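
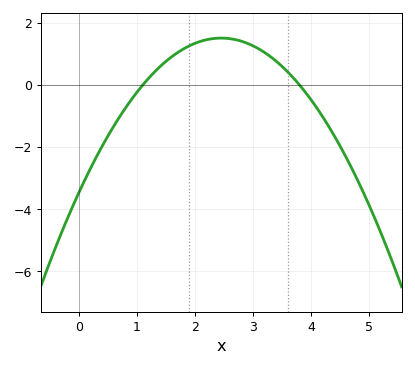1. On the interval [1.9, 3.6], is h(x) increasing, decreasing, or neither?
neither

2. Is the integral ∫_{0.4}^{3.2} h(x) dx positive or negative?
positive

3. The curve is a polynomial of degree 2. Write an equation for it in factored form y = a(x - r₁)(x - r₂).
y = -0.83(x - 1.1)(x - 3.8)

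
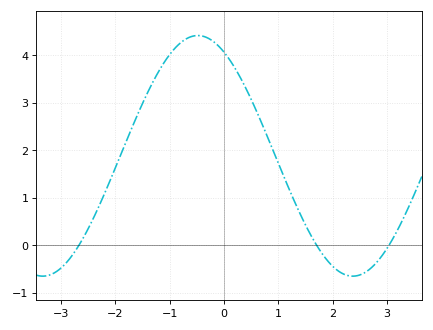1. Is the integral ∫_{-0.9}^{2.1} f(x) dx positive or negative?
positive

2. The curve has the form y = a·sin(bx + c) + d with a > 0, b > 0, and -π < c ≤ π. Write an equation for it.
y = 2.53sin(1.1x + 2.1) + 1.88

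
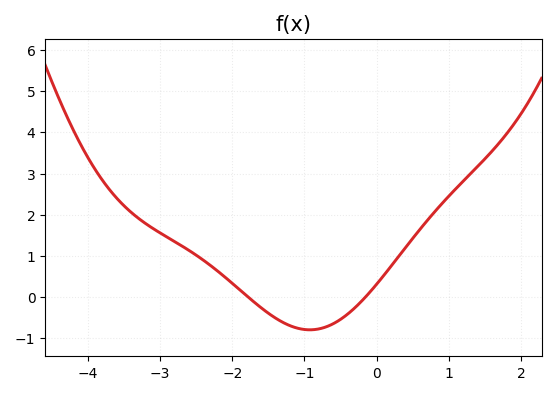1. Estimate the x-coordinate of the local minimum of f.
-0.925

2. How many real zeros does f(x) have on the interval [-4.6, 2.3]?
2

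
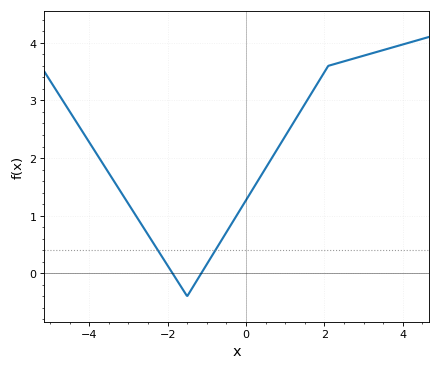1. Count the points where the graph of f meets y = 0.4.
2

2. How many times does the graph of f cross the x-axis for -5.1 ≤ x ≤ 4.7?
2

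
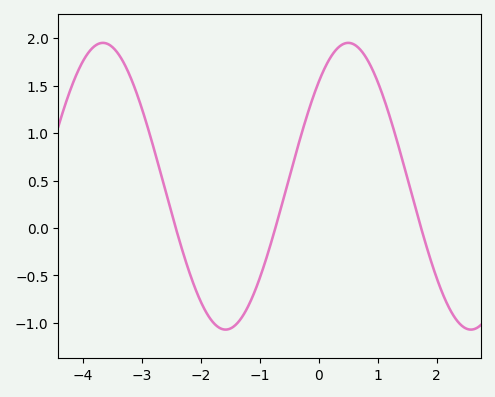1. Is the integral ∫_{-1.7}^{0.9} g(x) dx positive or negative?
positive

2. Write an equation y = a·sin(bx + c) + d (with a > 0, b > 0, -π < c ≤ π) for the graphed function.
y = 1.51sin(1.51x + 0.82) + 0.44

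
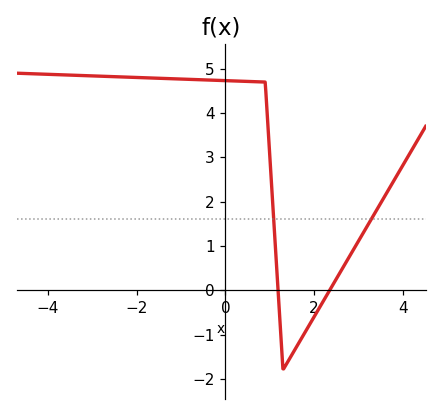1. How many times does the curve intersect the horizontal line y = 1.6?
2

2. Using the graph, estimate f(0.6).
4.71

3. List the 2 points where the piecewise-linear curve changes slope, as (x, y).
(0.9, 4.7); (1.3, -1.8)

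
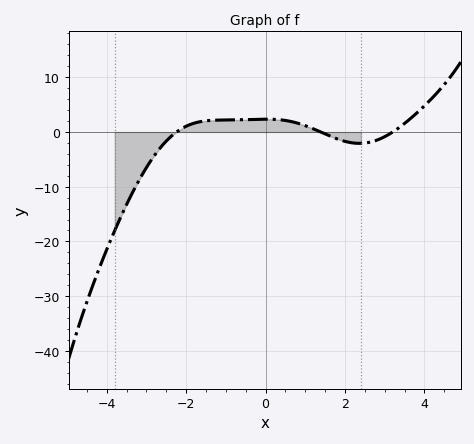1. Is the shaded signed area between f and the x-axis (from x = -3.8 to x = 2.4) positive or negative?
negative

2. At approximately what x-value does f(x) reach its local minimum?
2.4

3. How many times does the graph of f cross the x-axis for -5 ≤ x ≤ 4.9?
3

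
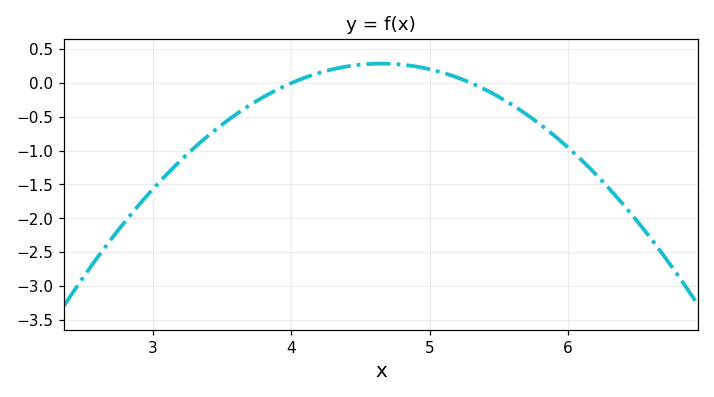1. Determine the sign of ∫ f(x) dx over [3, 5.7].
negative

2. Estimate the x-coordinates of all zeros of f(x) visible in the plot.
4, 5.3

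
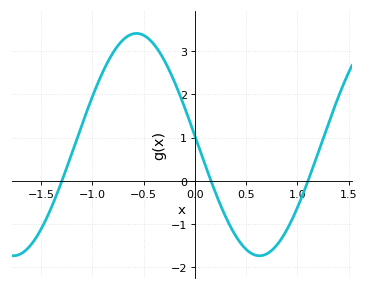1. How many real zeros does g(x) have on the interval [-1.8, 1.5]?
3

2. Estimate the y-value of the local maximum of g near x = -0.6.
3.41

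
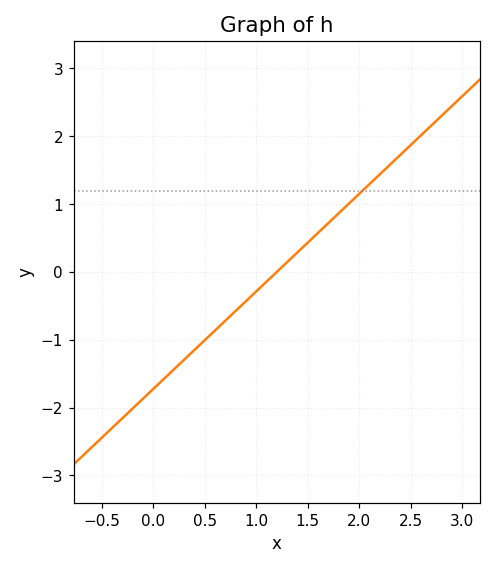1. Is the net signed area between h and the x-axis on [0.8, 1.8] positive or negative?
positive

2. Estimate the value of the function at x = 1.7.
0.7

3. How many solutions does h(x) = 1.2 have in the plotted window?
1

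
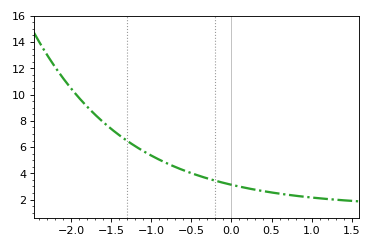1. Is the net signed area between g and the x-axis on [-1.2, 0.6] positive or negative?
positive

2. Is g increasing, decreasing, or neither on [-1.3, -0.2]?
decreasing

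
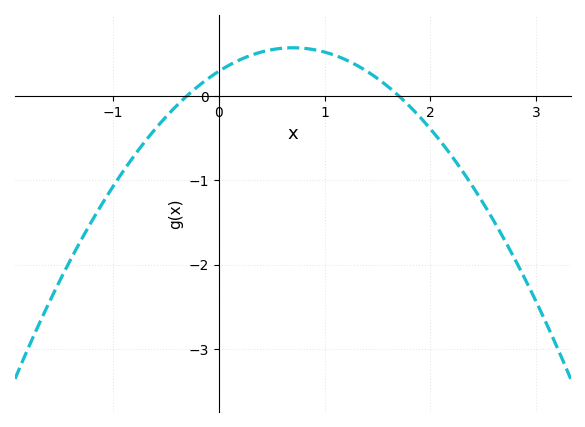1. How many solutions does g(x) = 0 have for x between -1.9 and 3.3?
2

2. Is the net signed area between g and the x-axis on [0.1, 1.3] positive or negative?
positive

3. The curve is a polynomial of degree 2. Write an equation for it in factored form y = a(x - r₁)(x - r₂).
y = -0.57(x + 0.3)(x - 1.7)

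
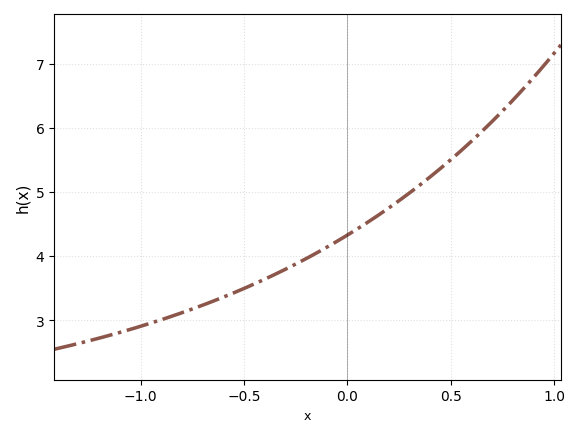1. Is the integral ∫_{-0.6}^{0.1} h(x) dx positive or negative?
positive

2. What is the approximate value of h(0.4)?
5.24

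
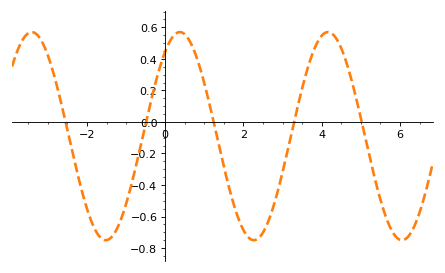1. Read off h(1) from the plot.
0.245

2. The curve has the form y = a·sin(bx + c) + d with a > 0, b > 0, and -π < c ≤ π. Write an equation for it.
y = 0.66sin(1.66x + 0.95) - 0.09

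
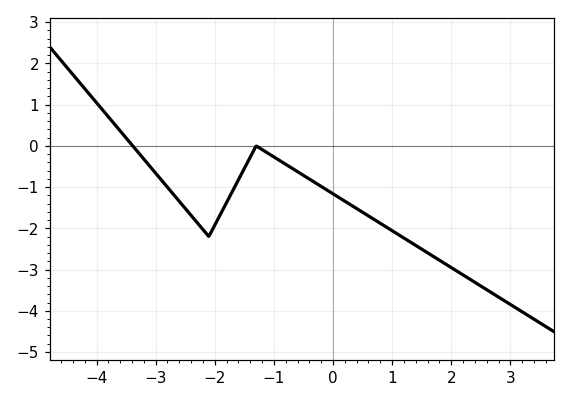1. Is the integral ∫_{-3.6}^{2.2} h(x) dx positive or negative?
negative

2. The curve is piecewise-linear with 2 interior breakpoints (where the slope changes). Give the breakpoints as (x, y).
(-2.1, -2.2); (-1.3, 0)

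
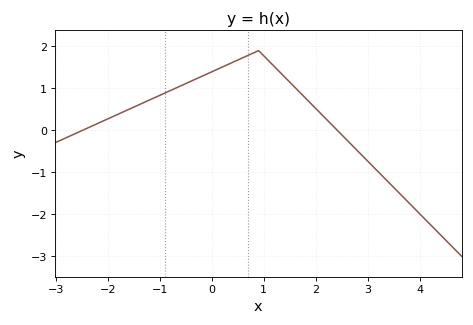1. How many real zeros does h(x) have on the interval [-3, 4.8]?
2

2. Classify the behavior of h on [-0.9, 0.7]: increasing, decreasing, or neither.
increasing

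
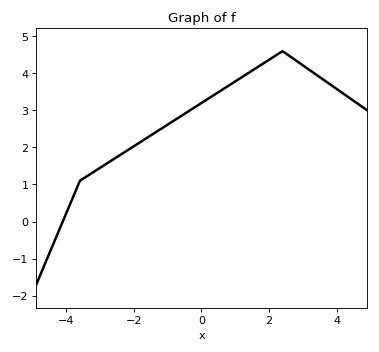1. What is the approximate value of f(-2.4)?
1.8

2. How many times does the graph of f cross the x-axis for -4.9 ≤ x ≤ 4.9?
1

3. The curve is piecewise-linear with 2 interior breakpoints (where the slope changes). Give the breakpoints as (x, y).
(-3.6, 1.1); (2.4, 4.6)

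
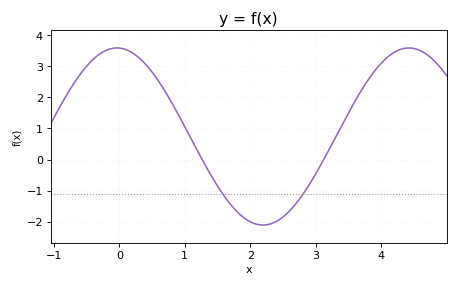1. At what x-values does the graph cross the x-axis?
1.3, 3.1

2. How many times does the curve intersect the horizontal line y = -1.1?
2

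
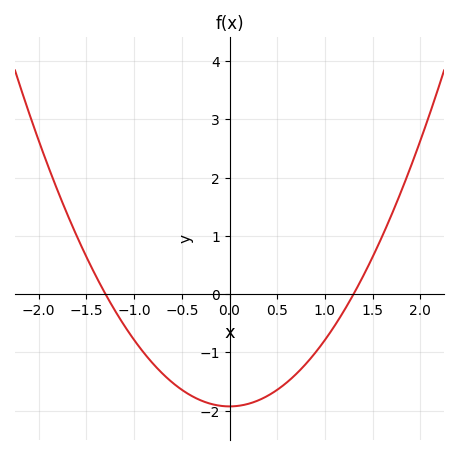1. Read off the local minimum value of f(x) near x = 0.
-1.93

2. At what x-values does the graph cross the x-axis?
-1.3, 1.3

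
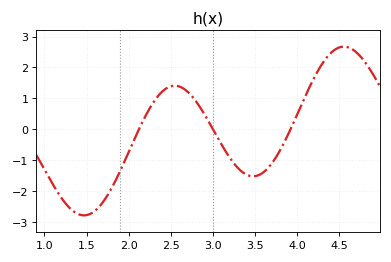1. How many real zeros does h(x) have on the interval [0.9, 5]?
3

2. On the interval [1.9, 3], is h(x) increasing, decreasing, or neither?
neither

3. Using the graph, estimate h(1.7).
-2.3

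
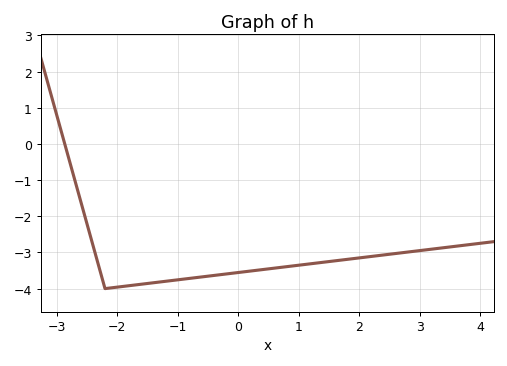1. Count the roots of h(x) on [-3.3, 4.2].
1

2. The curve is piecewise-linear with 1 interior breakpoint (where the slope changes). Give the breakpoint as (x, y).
(-2.2, -4)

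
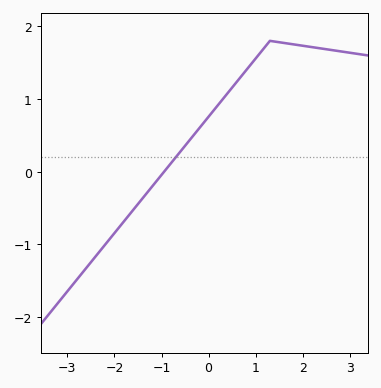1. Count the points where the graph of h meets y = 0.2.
1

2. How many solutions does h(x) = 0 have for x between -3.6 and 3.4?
1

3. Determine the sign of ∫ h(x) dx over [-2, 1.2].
positive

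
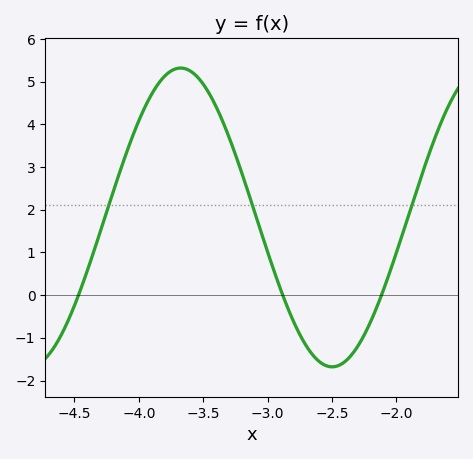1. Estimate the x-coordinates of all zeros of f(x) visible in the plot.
-4.47, -2.88, -2.12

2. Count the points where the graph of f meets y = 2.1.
3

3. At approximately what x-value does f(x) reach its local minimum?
-2.5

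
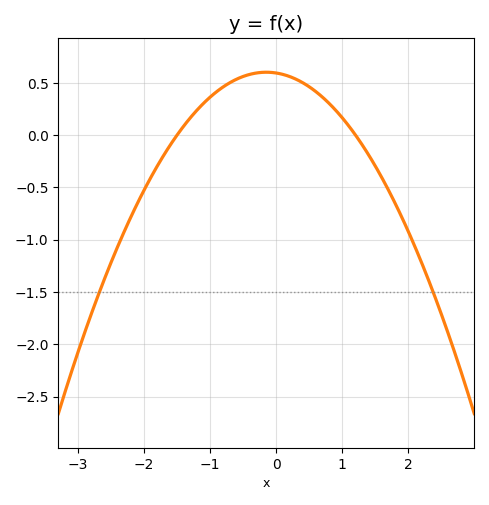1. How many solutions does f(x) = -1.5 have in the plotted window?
2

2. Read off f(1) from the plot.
0.15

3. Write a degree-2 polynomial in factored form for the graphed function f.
y = -0.33(x + 1.5)(x - 1.2)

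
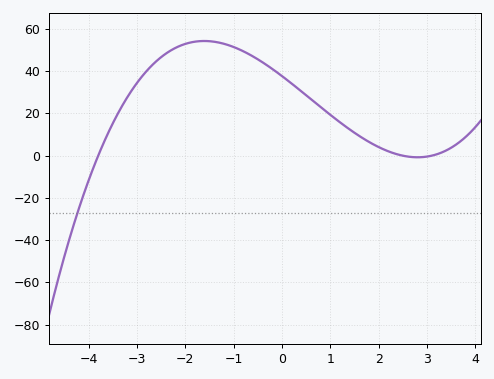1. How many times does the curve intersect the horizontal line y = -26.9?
1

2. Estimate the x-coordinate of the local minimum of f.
2.8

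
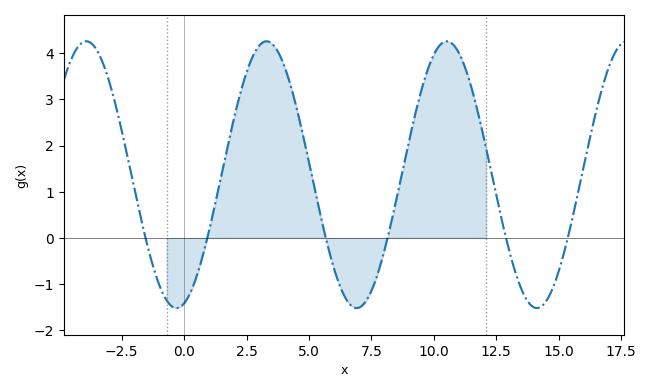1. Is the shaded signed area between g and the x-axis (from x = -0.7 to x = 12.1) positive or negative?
positive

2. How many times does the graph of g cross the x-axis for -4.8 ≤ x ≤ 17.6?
6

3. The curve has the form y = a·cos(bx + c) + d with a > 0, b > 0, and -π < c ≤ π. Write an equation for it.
y = 2.89cos(0.87x - 2.87) + 1.37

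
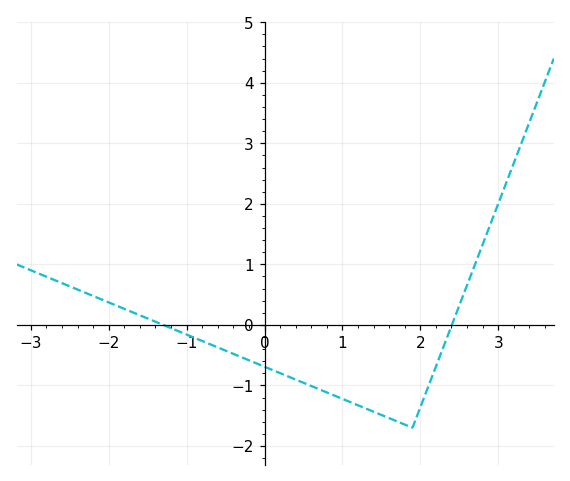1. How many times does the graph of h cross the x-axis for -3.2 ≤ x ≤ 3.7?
2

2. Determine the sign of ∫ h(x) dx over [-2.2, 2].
negative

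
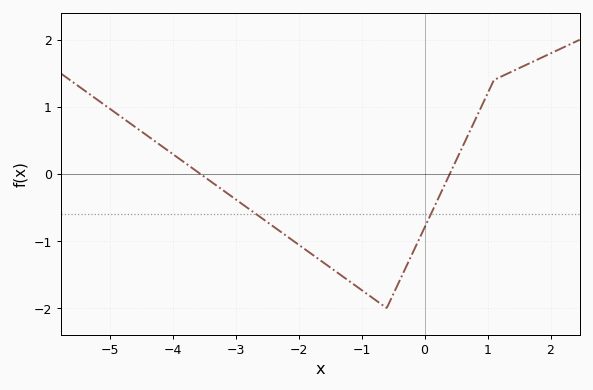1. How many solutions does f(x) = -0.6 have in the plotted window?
2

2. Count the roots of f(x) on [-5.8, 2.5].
2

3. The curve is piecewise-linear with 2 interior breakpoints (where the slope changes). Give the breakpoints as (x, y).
(-0.6, -2); (1.1, 1.4)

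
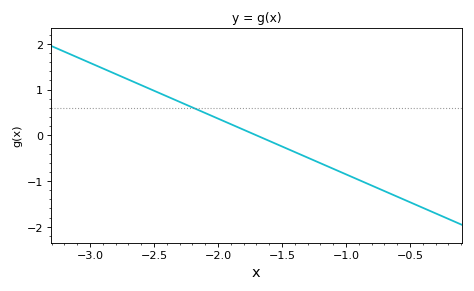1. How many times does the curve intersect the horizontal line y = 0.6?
1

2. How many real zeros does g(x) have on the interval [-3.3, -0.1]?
1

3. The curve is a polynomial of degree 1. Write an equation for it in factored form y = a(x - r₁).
y = -1.22(x + 1.7)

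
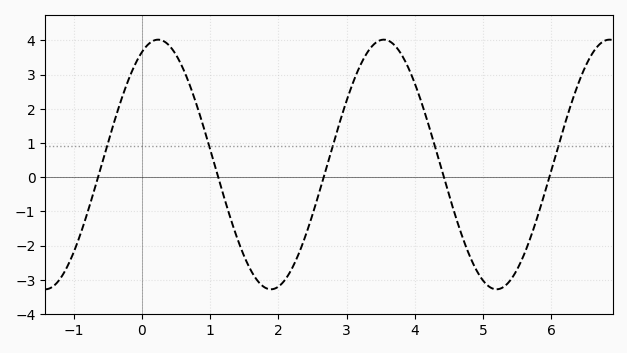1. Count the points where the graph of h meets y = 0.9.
5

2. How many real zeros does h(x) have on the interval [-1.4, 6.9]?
5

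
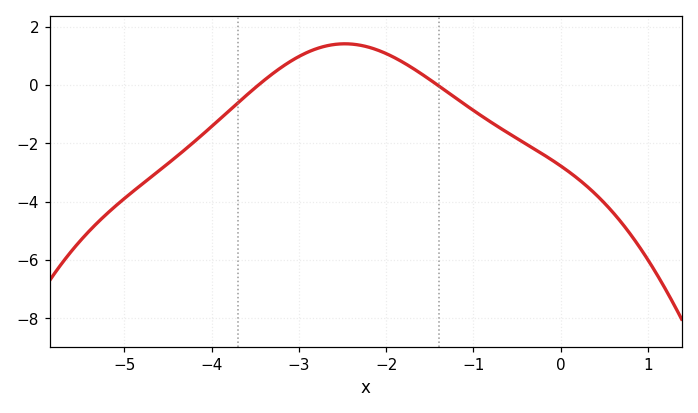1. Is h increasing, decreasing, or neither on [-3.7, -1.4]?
neither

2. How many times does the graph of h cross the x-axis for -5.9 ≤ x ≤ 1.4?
2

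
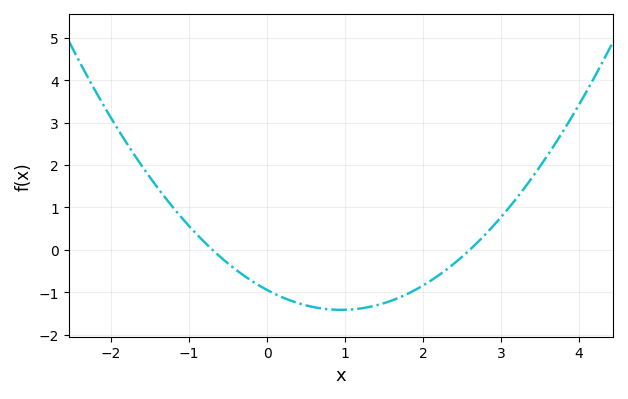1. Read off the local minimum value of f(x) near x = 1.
-1.4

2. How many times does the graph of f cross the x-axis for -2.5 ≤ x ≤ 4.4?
2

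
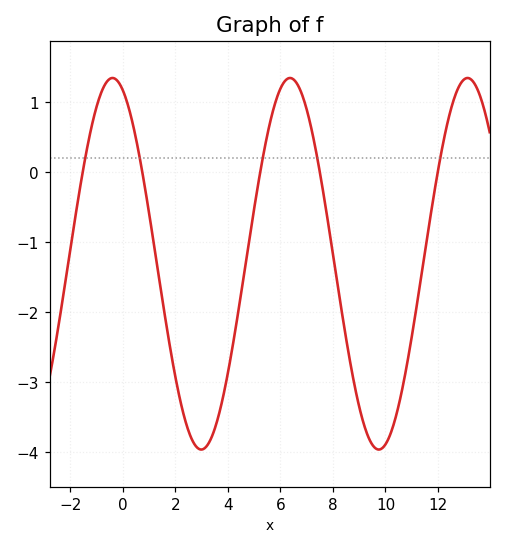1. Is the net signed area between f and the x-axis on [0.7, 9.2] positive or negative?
negative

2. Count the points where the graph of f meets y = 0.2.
5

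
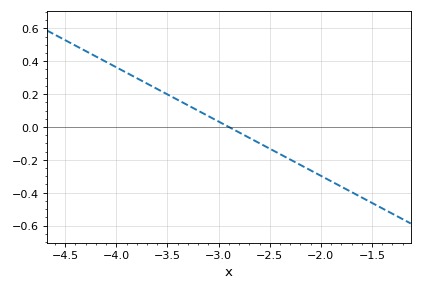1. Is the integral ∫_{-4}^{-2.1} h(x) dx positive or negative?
positive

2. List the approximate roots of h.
-2.9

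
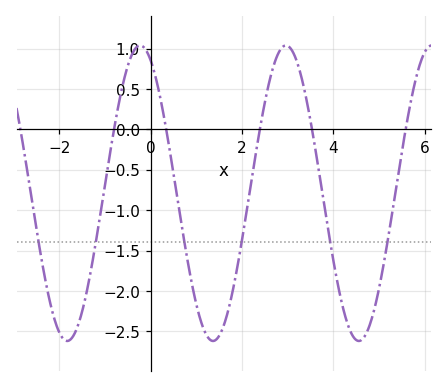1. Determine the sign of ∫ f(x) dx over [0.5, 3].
negative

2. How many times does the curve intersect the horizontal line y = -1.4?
6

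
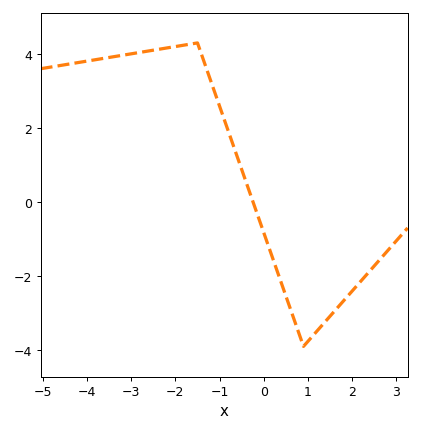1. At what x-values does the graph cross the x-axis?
-0.241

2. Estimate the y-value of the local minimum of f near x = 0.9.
-3.9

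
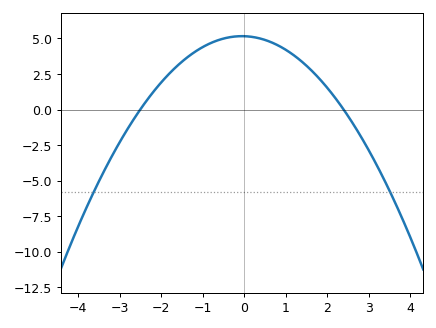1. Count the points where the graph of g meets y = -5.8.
2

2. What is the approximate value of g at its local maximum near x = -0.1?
5.16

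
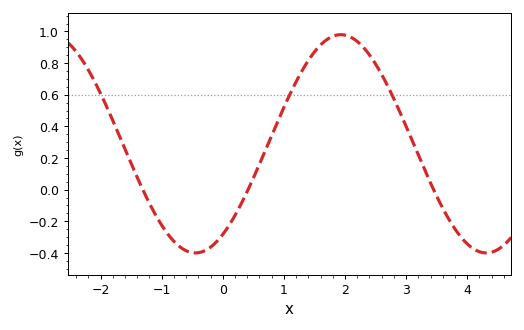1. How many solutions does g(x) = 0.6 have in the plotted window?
3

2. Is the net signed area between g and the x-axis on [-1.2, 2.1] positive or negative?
positive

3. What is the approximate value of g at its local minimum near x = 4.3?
-0.4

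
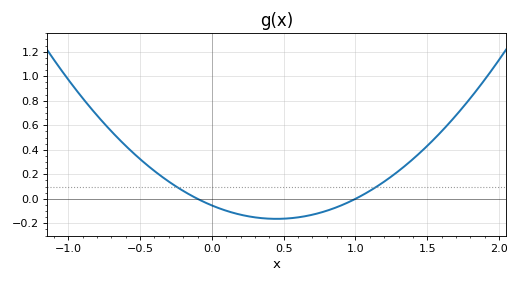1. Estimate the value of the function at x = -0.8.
0.68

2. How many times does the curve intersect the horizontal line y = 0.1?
2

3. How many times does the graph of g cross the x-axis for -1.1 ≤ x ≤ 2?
2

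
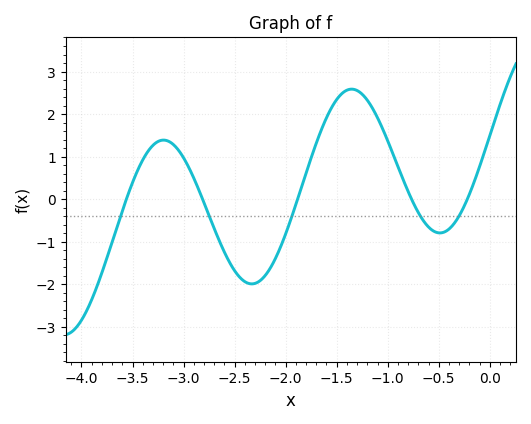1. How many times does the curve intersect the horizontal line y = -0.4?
5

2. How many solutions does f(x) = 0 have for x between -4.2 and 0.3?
5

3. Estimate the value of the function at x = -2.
-0.8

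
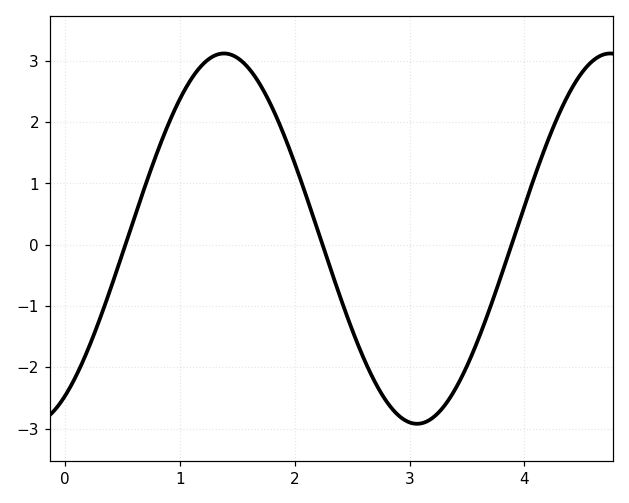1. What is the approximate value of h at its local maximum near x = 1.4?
3.12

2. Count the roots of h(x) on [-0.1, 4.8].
3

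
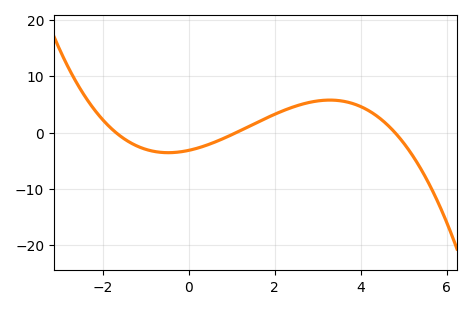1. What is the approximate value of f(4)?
5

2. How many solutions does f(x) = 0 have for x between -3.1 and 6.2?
3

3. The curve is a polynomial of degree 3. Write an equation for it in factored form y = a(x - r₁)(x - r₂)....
y = -0.35(x + 1.7)(x - 1.1)(x - 4.8)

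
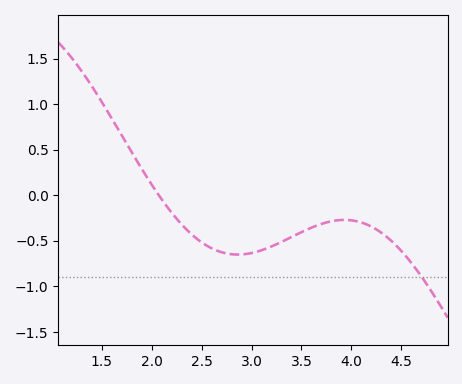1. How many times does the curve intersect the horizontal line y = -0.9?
1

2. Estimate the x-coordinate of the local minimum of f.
2.86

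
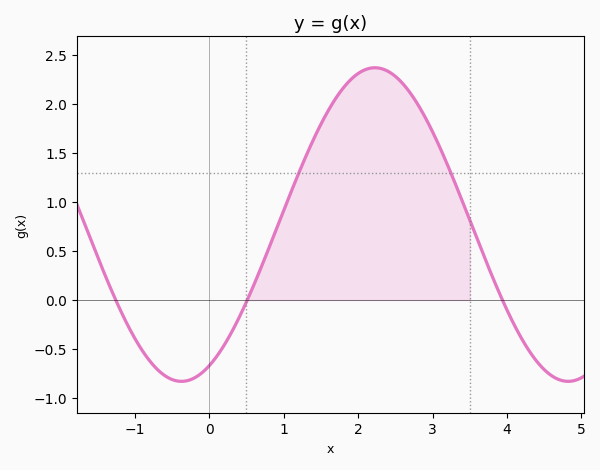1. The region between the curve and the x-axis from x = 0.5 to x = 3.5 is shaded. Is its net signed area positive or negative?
positive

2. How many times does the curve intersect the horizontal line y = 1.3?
2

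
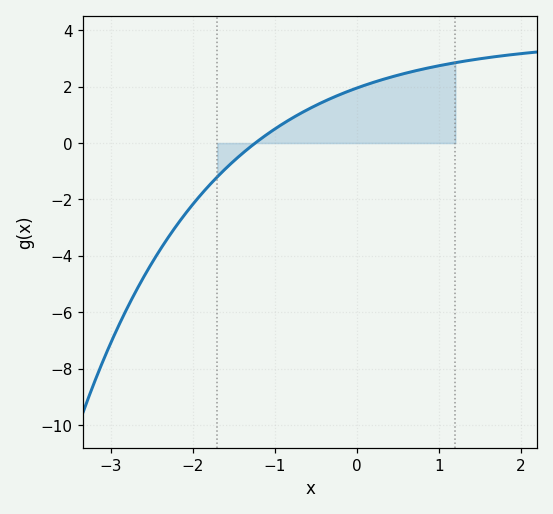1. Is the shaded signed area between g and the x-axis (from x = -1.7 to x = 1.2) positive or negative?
positive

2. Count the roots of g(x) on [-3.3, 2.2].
1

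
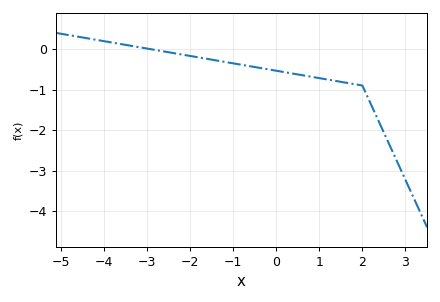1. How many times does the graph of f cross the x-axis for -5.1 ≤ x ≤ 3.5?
1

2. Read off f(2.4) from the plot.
-1.8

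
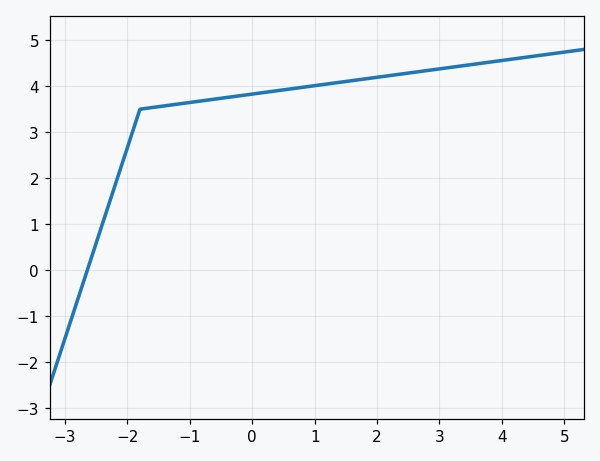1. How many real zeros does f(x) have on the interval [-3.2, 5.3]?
1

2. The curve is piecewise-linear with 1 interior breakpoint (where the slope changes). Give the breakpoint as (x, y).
(-1.8, 3.5)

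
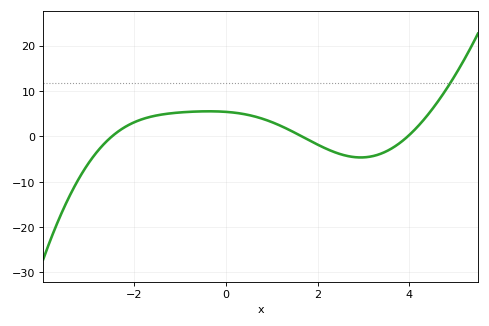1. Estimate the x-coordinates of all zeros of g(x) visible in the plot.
-2.48, 1.65, 3.97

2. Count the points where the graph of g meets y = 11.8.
1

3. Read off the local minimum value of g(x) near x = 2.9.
-4.68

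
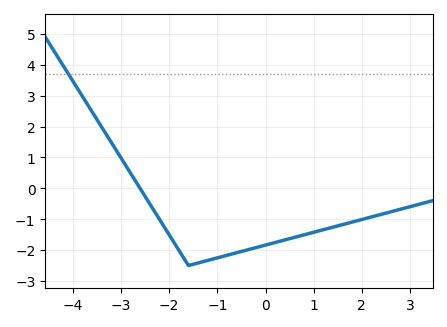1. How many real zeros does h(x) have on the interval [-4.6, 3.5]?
1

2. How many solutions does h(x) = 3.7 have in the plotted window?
1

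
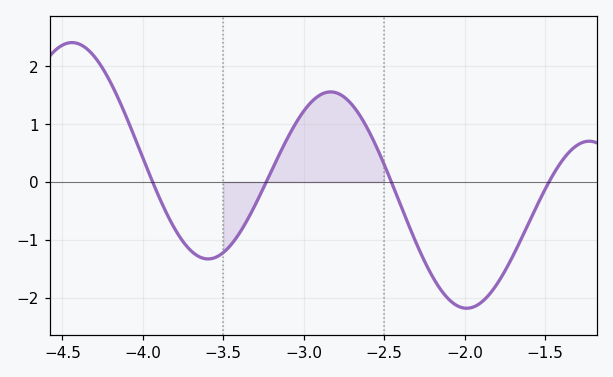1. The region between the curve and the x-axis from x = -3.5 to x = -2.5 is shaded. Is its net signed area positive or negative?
positive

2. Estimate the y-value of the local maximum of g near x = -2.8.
1.56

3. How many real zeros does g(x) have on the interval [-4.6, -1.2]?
4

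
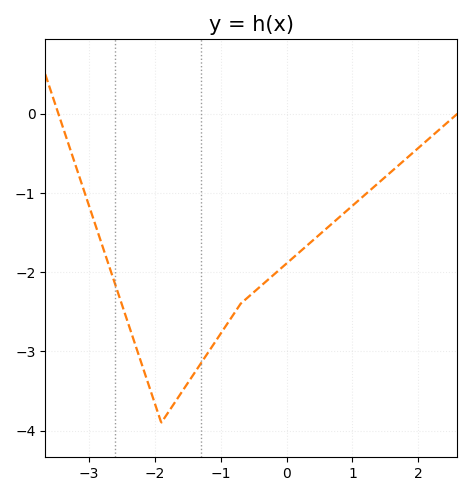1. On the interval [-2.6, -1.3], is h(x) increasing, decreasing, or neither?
neither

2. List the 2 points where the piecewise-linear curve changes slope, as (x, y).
(-1.9, -3.9); (-0.7, -2.4)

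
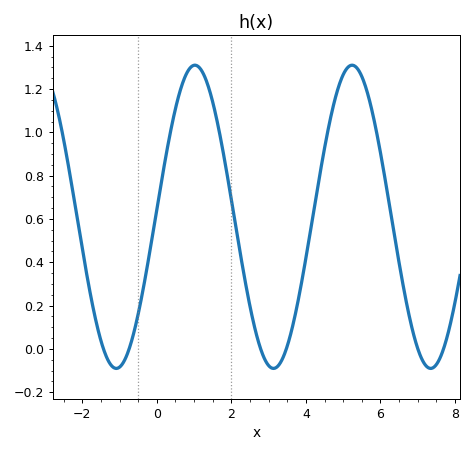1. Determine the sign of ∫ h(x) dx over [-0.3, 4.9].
positive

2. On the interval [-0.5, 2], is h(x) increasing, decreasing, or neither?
neither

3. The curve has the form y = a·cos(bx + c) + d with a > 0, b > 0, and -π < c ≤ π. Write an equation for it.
y = 0.7cos(1.49x - 1.52) + 0.61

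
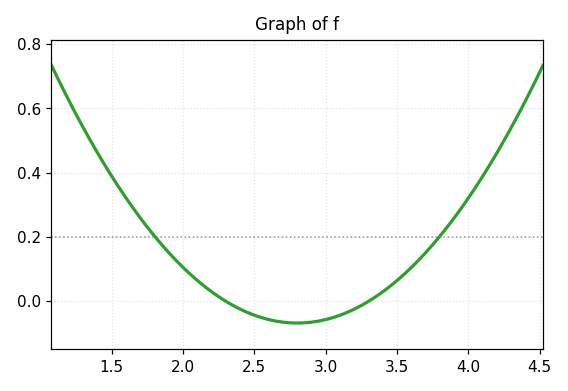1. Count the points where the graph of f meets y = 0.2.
2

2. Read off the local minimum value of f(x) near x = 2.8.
-0.06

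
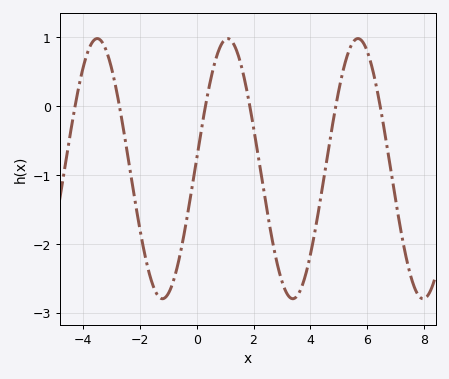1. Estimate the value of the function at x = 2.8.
-2.23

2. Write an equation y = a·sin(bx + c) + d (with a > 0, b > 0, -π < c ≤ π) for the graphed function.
y = 1.89sin(1.37x + 0.08) - 0.91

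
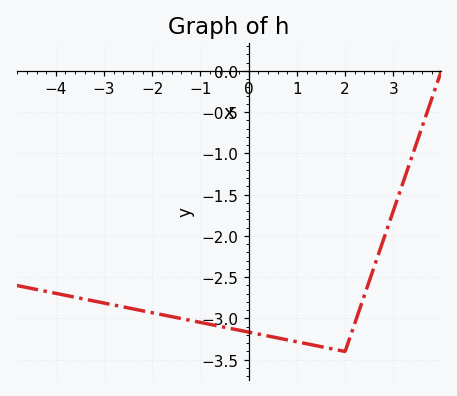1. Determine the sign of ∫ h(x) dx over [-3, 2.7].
negative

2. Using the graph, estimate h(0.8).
-3.26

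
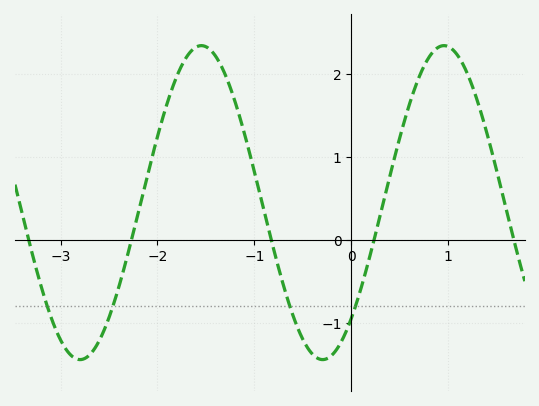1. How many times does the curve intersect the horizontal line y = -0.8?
4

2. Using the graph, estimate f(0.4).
0.777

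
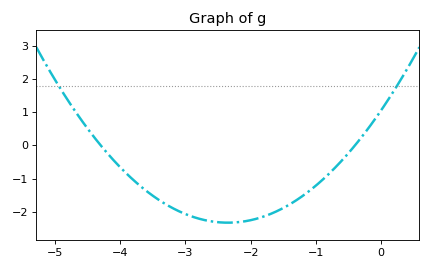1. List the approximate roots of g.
-4.3, -0.4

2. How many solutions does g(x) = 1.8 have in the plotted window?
2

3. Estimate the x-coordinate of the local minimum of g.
-2.4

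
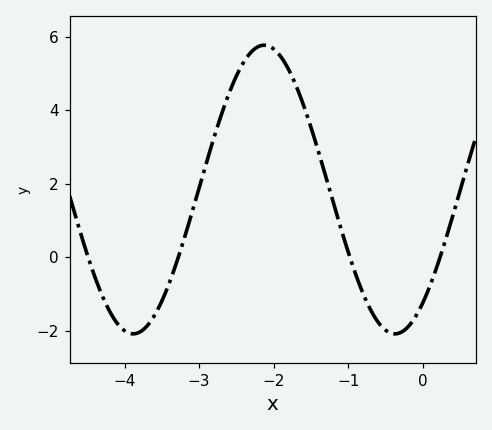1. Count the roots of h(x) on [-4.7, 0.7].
4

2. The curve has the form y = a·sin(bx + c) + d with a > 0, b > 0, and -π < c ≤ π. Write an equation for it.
y = 3.93sin(1.8x - 0.9) + 1.84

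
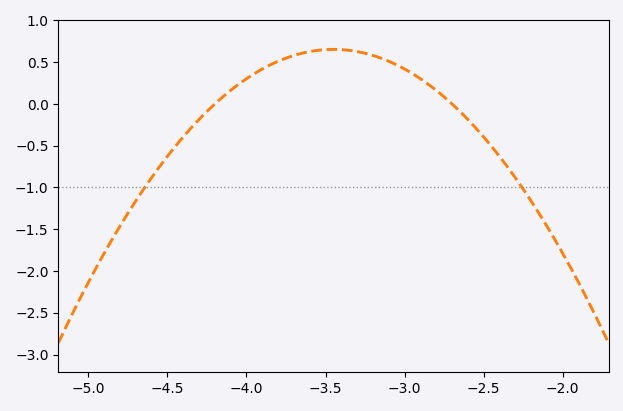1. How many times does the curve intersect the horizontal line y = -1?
2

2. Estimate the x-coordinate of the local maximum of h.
-3.45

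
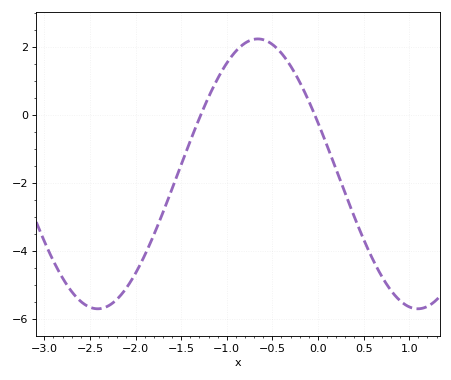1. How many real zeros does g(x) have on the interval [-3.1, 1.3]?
2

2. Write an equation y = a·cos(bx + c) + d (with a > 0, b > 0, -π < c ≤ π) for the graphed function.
y = 3.97cos(1.8x + 1.2) - 1.73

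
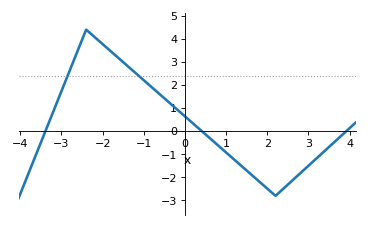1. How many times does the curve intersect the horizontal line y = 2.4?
2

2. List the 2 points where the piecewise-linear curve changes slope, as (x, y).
(-2.4, 4.4); (2.2, -2.8)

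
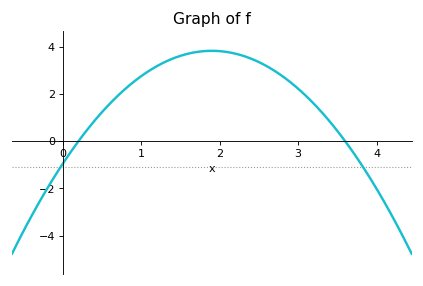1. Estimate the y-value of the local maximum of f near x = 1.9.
3.8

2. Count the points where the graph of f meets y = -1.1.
2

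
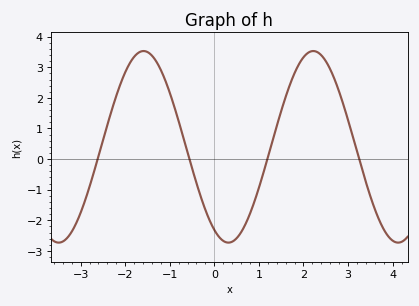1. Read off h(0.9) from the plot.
-1.4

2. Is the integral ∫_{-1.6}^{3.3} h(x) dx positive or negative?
positive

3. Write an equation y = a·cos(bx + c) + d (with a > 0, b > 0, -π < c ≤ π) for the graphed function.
y = 3.13cos(1.6x + 2.6) + 0.4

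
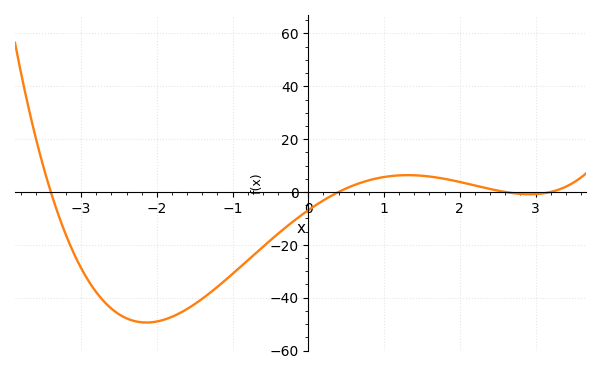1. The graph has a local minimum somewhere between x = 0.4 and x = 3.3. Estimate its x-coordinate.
3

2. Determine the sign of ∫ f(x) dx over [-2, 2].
negative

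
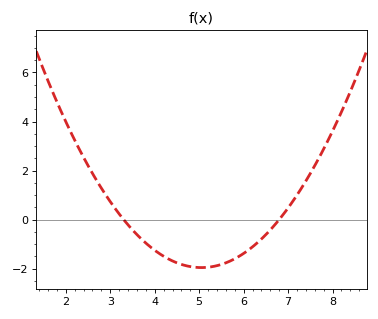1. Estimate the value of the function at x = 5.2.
-2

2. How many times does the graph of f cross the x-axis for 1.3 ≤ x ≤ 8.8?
2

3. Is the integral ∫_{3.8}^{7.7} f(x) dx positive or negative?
negative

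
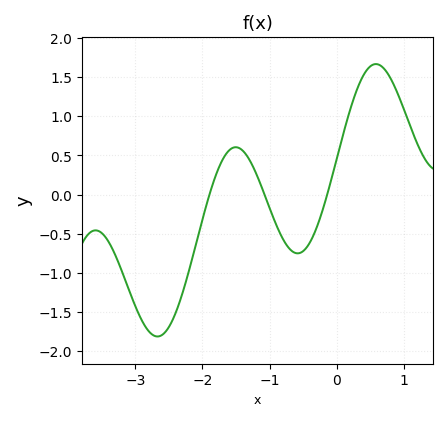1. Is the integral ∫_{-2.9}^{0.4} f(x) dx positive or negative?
negative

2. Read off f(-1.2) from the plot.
0.269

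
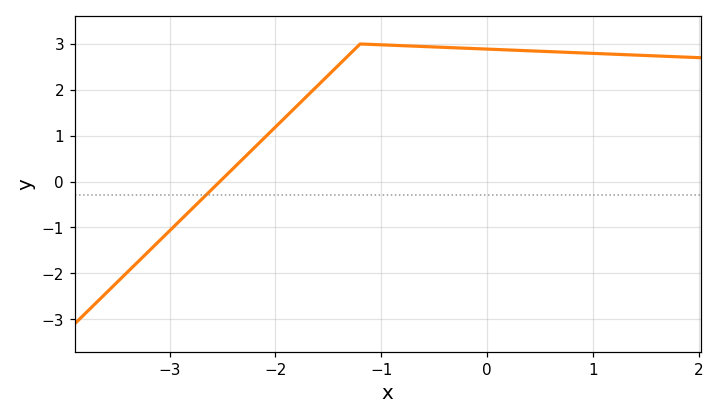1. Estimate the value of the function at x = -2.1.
1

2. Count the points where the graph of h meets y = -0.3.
1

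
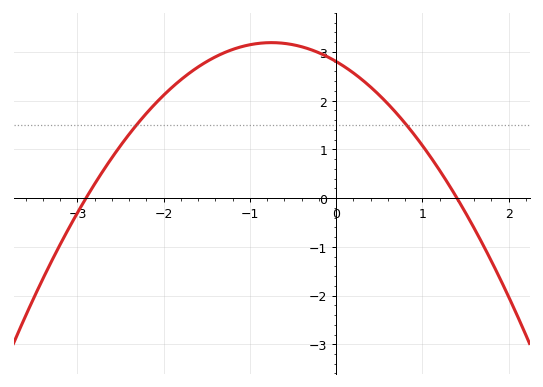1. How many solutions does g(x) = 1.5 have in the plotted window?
2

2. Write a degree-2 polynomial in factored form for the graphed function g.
y = -0.69(x + 2.9)(x - 1.4)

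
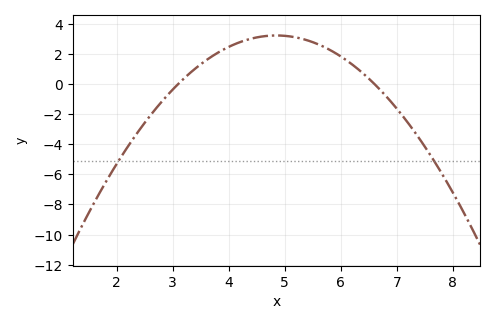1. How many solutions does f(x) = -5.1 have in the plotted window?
2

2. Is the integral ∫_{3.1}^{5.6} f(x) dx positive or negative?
positive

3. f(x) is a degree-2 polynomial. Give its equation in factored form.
y = -1.05(x - 3.1)(x - 6.6)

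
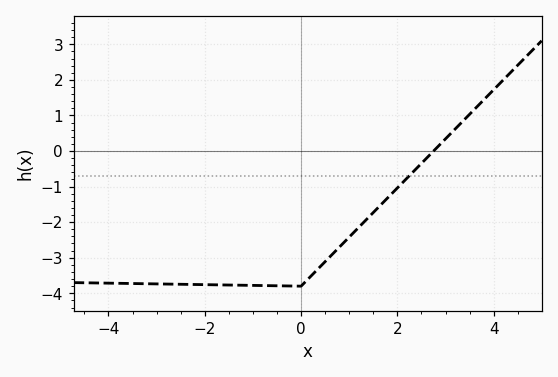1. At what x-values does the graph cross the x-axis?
2.75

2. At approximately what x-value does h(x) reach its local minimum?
-0.003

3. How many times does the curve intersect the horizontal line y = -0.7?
1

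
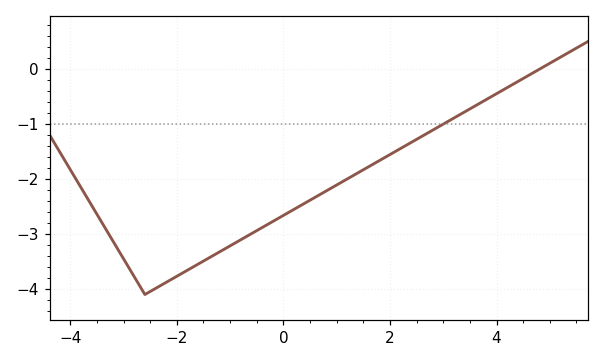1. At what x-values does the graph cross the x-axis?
4.8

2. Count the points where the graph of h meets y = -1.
1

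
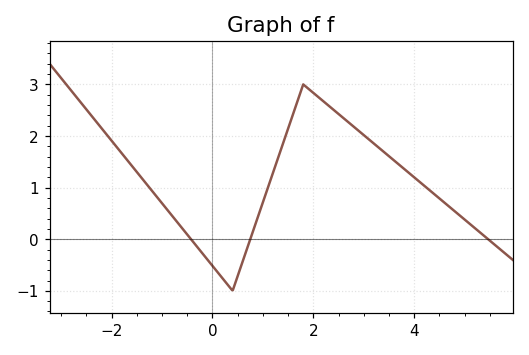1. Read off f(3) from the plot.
2.02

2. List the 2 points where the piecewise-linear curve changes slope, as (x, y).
(0.4, -1); (1.8, 3)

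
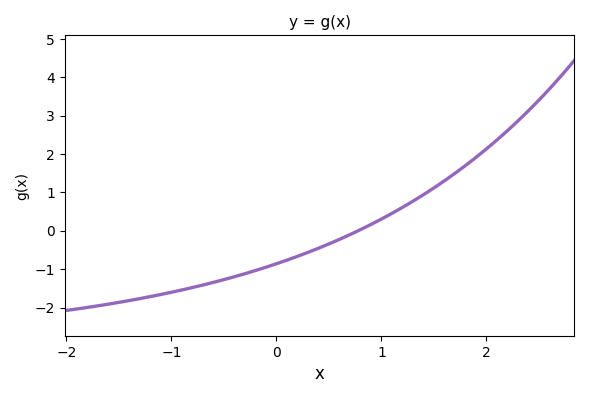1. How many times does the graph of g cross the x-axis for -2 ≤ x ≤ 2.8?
1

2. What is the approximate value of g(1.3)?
0.77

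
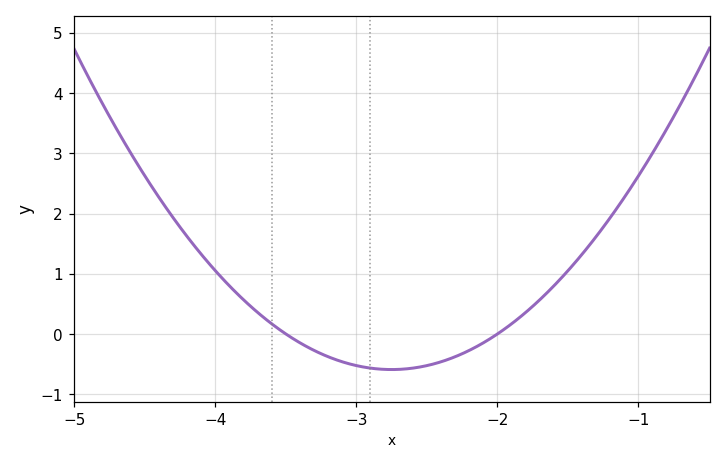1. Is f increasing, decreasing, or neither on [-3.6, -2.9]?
decreasing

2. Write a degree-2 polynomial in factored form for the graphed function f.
y = 1.05(x + 3.5)(x + 2)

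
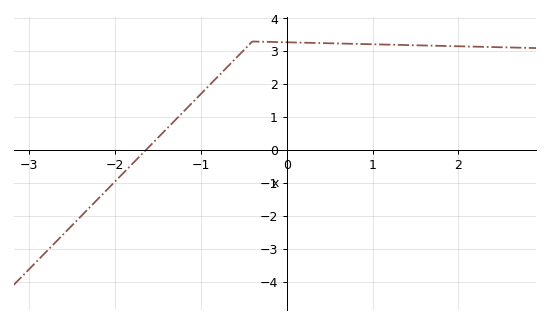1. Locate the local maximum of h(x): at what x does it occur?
-0.4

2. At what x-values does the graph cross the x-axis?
-1.6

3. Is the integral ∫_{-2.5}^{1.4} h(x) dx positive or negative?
positive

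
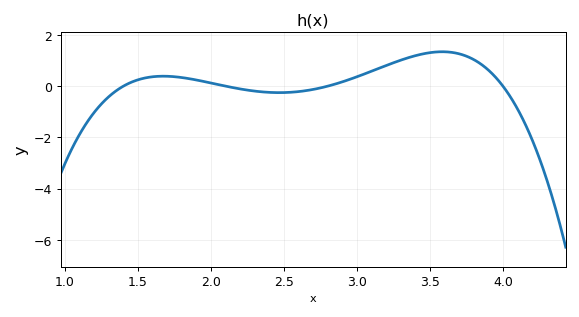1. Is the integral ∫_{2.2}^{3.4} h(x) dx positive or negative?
positive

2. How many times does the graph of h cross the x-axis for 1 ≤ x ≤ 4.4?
4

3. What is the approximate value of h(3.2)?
0.805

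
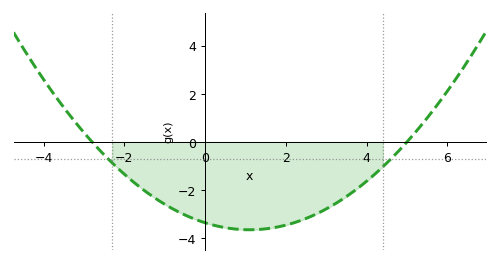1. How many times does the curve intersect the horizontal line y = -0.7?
2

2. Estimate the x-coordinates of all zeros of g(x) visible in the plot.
-2.8, 5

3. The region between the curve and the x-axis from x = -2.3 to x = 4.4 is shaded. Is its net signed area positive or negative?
negative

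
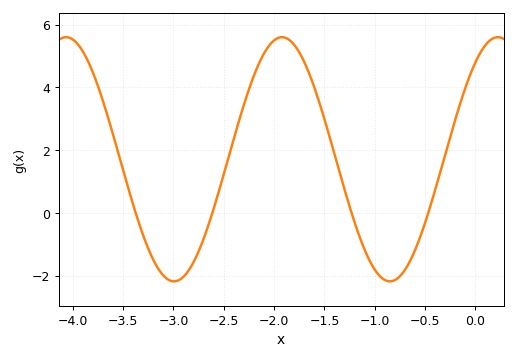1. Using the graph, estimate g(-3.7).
3.56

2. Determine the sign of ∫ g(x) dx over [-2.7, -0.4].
positive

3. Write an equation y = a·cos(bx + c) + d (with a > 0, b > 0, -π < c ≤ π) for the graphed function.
y = 3.89cos(2.93x - 0.652) + 1.71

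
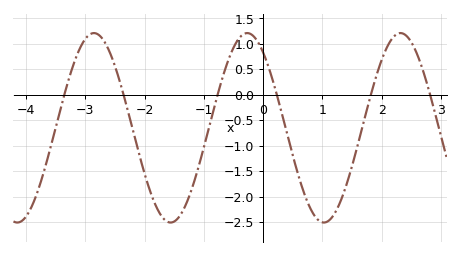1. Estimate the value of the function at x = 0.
0.85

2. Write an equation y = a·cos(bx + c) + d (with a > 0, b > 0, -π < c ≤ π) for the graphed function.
y = 1.86cos(2.4x + 0.65) - 0.65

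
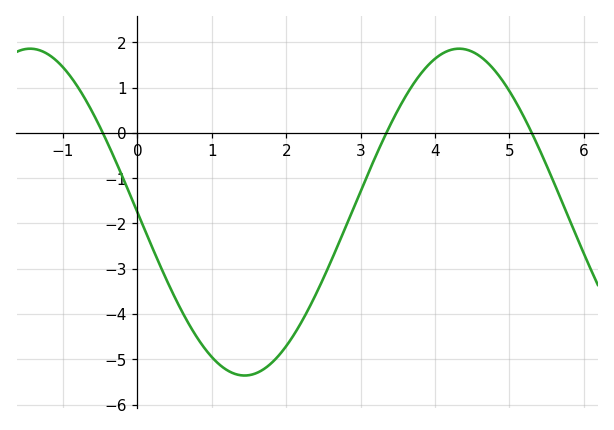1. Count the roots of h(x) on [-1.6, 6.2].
3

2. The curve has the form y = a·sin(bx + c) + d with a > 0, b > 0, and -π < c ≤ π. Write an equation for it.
y = 3.61sin(1.1x - 3.1) - 1.75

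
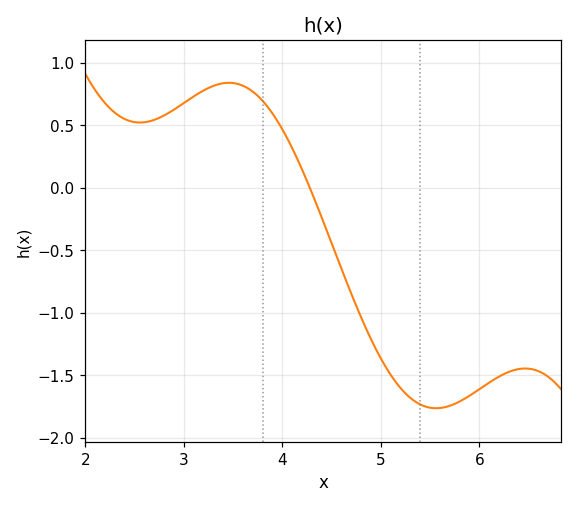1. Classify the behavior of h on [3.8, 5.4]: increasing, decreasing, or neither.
decreasing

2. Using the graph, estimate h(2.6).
0.5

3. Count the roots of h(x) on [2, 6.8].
1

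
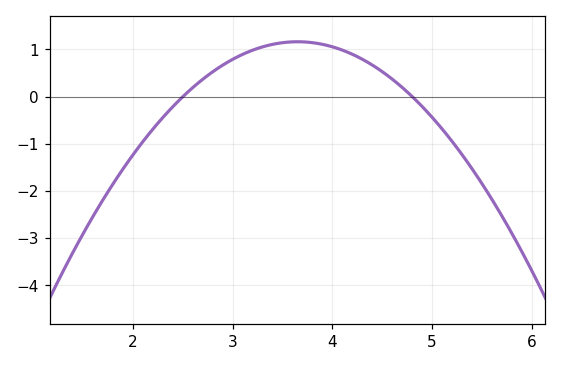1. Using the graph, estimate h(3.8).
1.1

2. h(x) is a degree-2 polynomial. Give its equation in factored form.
y = -0.88(x - 2.5)(x - 4.8)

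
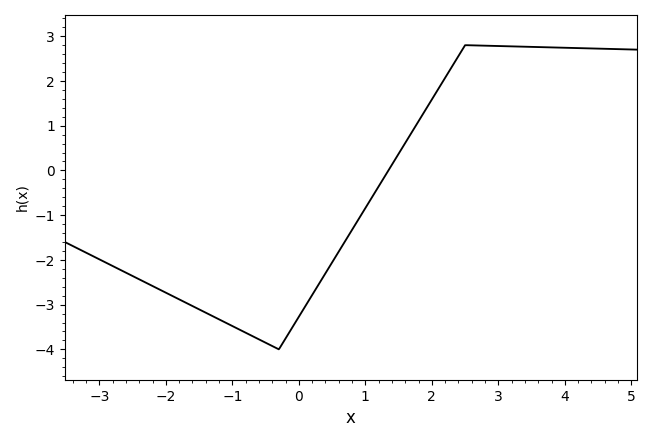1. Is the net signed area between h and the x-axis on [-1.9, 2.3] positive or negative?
negative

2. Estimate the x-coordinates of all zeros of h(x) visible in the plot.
1.35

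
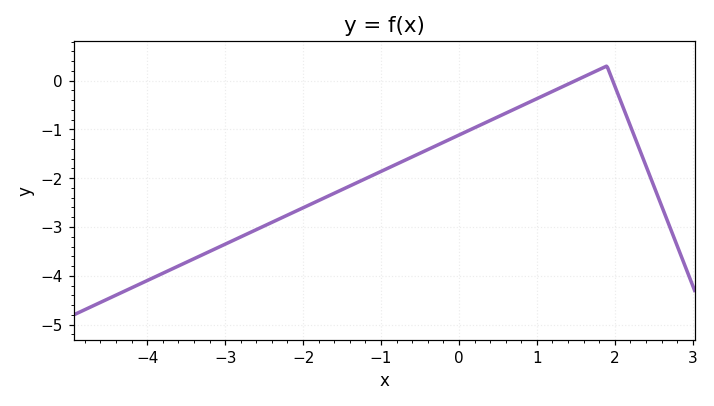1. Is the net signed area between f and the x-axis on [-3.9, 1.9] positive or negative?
negative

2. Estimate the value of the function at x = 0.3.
-0.9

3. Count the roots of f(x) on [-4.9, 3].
2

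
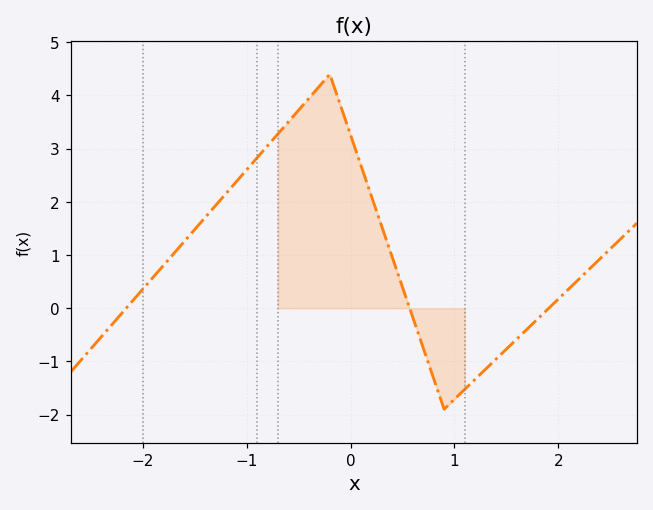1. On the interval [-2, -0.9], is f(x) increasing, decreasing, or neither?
increasing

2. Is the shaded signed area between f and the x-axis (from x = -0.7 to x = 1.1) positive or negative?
positive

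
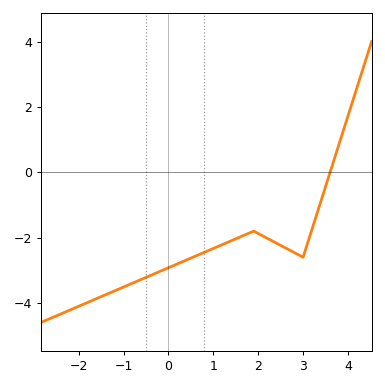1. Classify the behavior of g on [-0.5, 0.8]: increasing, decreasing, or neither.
increasing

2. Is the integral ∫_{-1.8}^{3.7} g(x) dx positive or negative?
negative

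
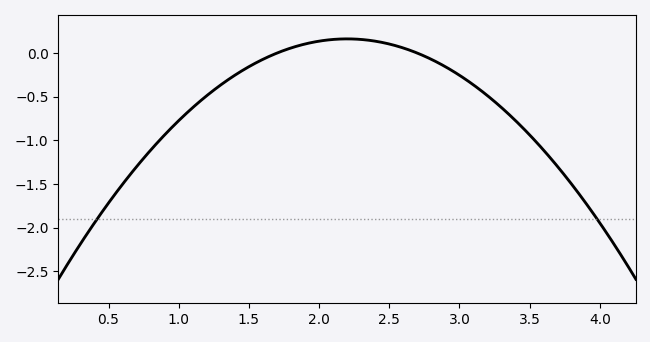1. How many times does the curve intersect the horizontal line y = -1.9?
2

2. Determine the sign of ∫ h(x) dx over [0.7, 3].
negative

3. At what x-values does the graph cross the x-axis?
1.7, 2.7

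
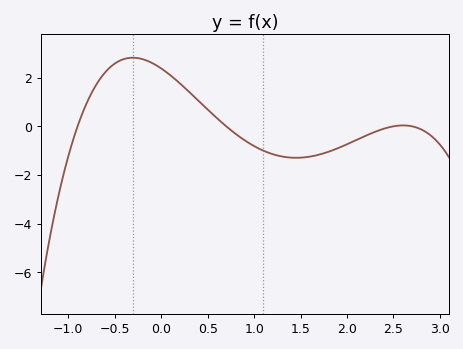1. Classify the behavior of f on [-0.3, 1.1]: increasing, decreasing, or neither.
decreasing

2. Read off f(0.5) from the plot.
0.6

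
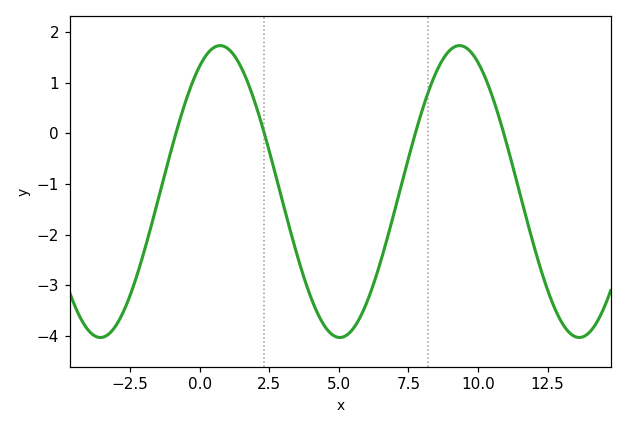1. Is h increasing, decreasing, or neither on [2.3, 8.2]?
neither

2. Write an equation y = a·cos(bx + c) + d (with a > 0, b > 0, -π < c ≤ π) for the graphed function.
y = 2.88cos(0.73x - 0.53) - 1.15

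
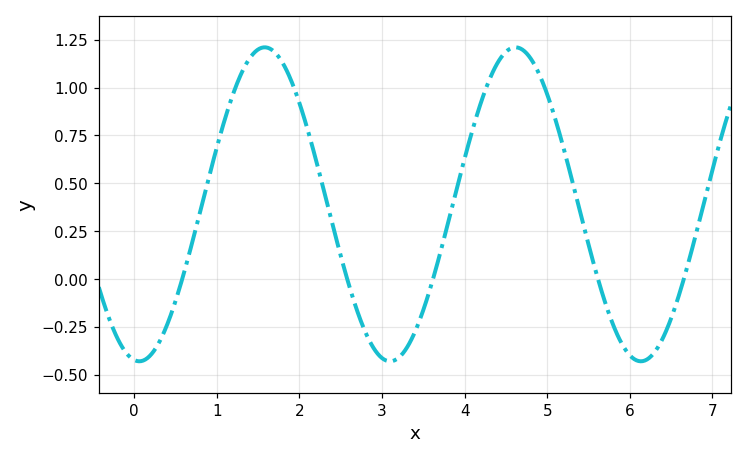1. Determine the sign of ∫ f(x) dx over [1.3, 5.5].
positive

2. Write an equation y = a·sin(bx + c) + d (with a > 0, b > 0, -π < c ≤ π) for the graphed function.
y = 0.82sin(2.1x - 1.7) + 0.39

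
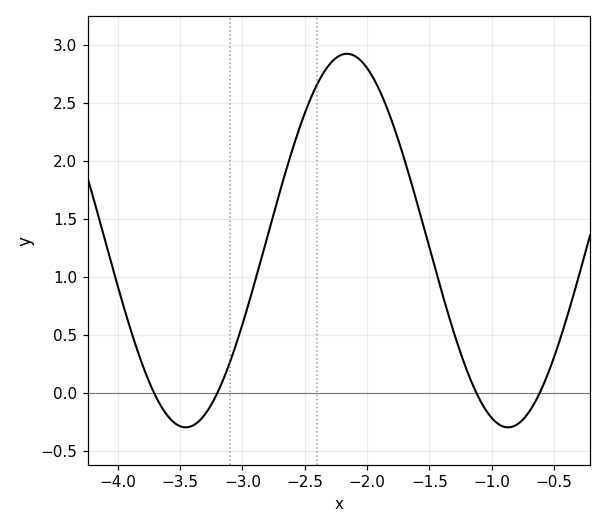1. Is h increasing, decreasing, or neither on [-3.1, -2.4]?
increasing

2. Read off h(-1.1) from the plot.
-0.053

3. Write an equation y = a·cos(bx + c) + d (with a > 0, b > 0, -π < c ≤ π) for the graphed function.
y = 1.61cos(2.43x - 1.03) + 1.31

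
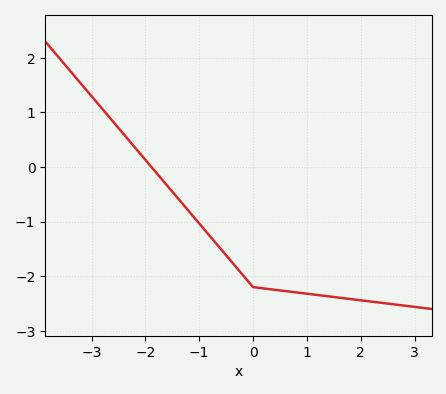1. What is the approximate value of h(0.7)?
-2.28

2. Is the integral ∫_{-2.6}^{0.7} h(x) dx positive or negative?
negative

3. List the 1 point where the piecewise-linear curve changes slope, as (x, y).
(0, -2.2)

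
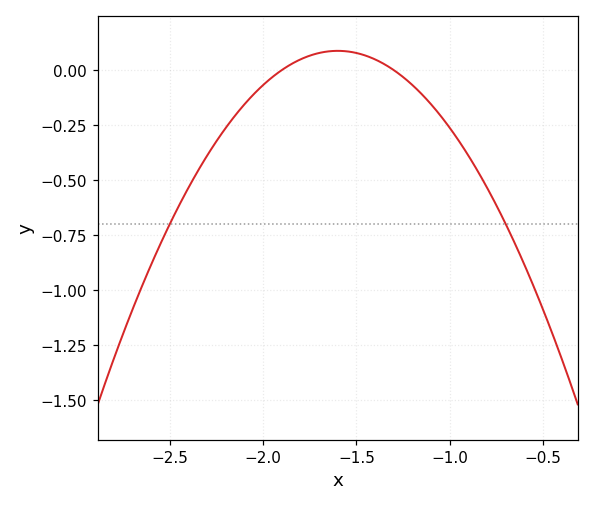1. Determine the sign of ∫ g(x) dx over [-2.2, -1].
negative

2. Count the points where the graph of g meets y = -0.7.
2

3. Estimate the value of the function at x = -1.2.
-0.06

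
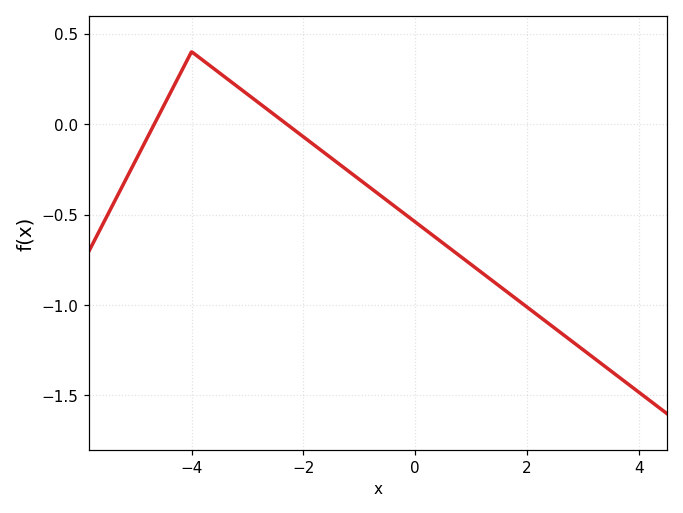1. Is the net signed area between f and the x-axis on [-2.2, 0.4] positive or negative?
negative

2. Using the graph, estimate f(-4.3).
0.22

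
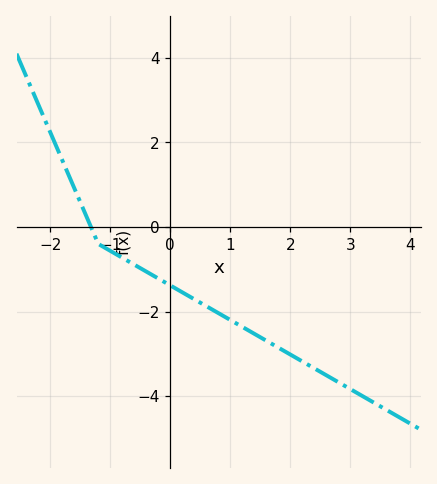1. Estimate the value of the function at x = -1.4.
0.2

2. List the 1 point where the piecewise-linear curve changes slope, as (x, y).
(-1.2, -0.4)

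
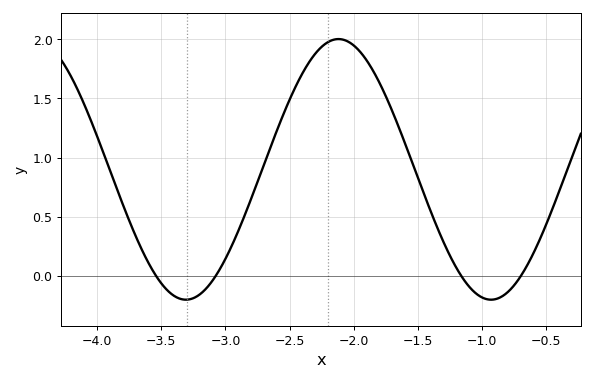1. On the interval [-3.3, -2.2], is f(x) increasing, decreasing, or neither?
increasing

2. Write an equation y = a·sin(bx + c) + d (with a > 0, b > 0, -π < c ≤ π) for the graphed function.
y = 1.1sin(2.6x + 0.88) + 0.9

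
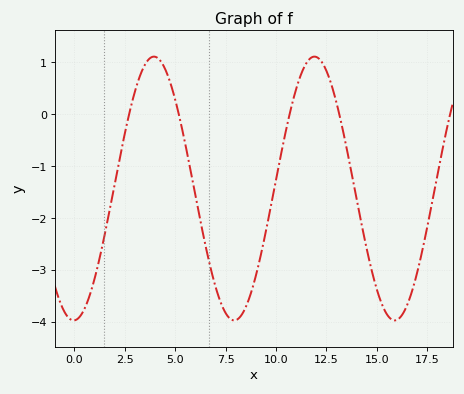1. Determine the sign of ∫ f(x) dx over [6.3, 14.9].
negative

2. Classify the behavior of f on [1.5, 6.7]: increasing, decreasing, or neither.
neither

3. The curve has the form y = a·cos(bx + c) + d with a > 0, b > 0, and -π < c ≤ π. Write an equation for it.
y = 2.54cos(0.79x - 3.1) - 1.43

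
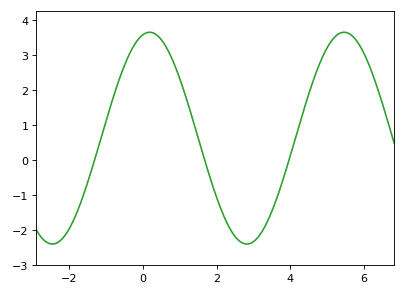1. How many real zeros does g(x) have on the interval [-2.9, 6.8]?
3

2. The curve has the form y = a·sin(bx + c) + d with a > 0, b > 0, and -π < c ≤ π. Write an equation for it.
y = 3.03sin(1.19x + 1.36) + 0.63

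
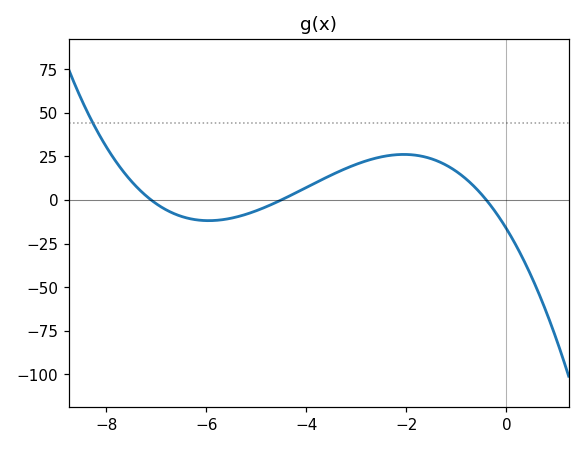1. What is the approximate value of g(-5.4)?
-10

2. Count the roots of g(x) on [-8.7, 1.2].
3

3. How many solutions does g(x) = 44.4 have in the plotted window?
1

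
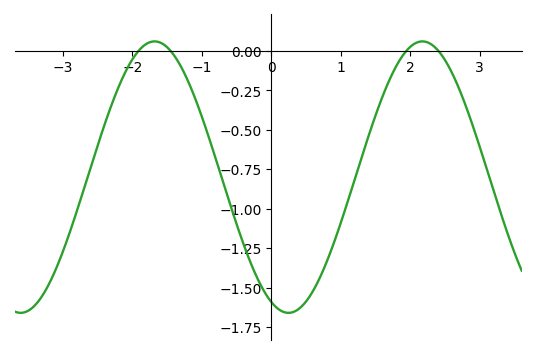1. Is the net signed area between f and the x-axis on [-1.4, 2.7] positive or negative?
negative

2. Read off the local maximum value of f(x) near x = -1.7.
0.06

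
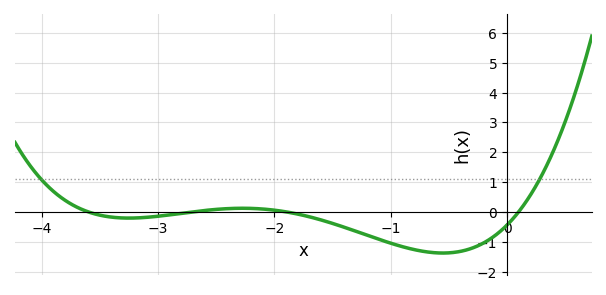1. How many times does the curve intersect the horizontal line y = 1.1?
2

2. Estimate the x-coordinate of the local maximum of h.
-2.27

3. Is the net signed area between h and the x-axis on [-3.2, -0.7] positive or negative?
negative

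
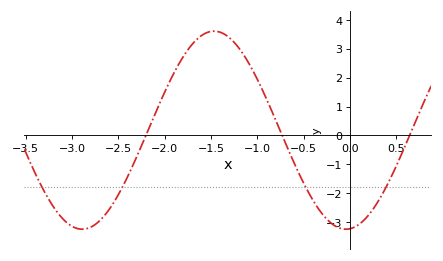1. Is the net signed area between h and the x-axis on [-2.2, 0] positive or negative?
positive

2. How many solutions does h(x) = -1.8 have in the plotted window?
4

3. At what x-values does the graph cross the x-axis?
-2.2, -0.7, 0.6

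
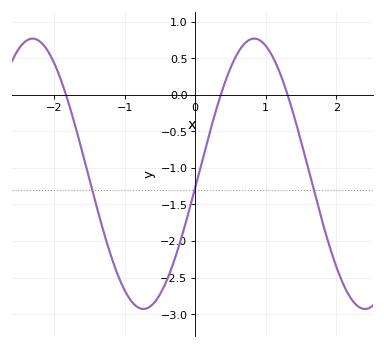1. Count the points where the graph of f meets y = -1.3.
3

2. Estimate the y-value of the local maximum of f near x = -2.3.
0.77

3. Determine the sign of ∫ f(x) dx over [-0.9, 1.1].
negative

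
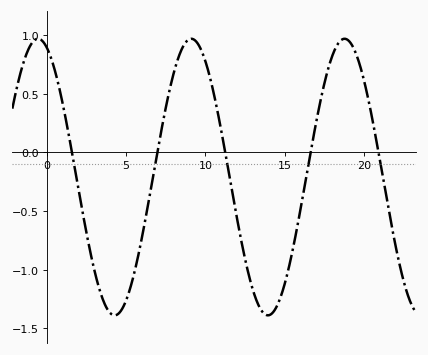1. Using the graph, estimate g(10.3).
0.65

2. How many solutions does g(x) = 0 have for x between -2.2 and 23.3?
5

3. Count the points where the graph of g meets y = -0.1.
5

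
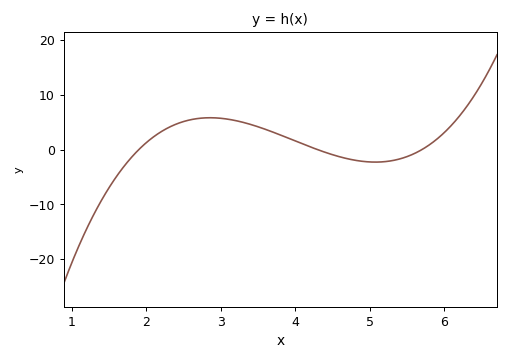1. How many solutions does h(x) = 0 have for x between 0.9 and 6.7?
3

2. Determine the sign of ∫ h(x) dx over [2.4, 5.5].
positive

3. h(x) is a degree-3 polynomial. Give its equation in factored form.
y = 1.48(x - 1.9)(x - 4.3)(x - 5.7)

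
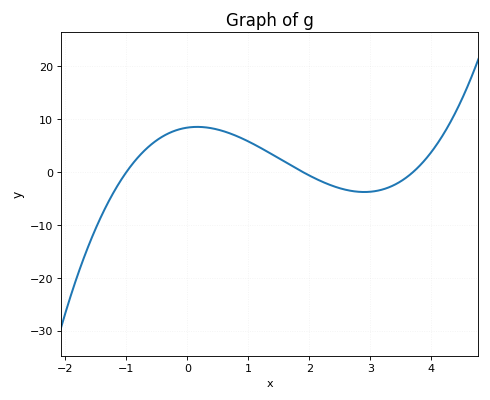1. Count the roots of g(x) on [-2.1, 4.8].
3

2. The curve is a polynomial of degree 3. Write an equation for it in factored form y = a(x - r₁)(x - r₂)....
y = 1.2(x + 1)(x - 1.9)(x - 3.7)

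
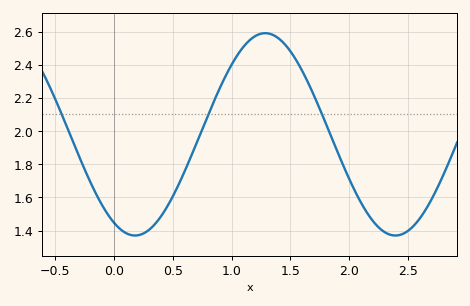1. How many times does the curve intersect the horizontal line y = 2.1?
3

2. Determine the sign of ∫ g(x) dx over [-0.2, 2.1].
positive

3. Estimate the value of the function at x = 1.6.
2.36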